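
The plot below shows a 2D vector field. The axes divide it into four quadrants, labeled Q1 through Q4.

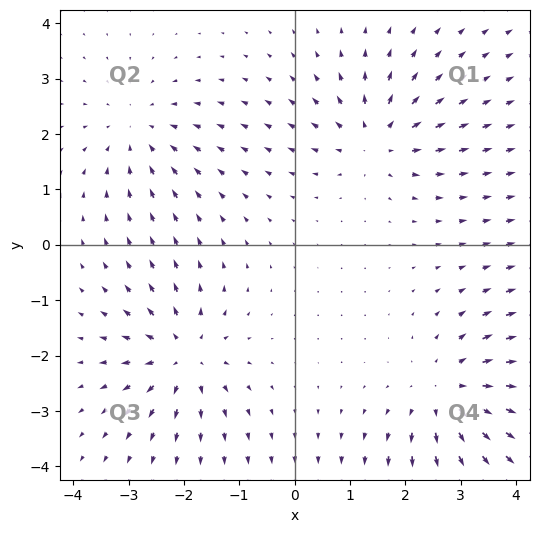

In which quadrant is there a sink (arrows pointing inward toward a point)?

The sink sits at approximately (-2.8, 2.1), which lies in quadrant Q2. The divergence there is about -2, negative as expected for a sink.

Q2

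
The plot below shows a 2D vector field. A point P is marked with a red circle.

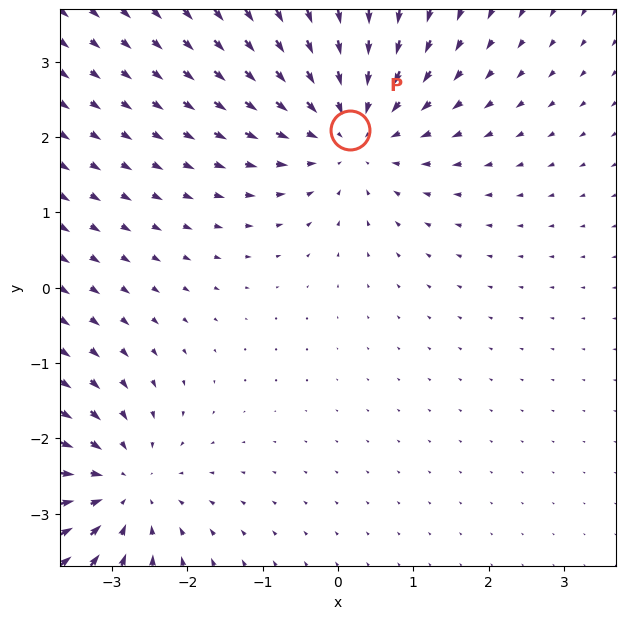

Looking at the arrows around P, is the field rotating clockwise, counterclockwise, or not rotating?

not rotating

Near P at (0.2, 2.1) the arrows show no circulation. The curl there is ≈0.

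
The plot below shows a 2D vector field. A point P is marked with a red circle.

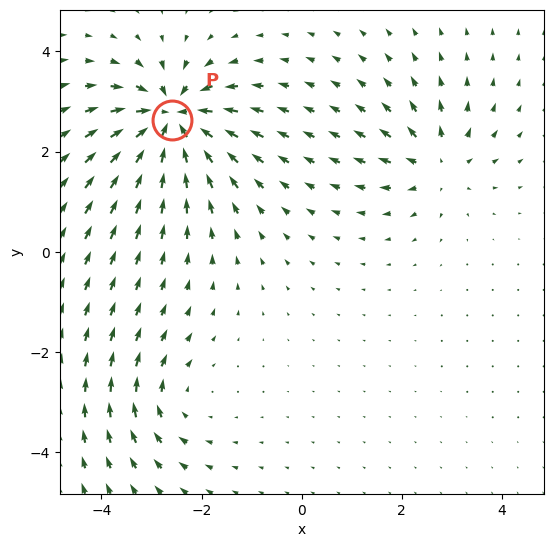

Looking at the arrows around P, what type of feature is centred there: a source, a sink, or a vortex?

At P (-2.6, 2.6) the arrows converge inward. Divergence about -7, curl ≈0 — negative divergence with near-zero curl is a sink.

sink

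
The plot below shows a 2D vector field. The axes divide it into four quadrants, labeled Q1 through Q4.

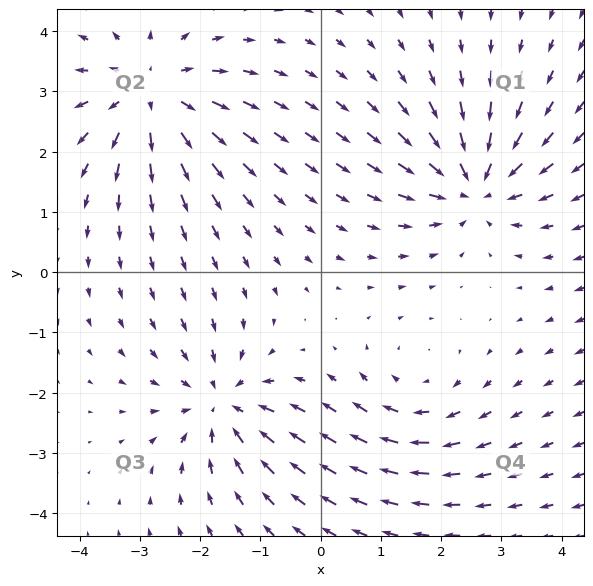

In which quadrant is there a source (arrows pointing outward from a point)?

The source sits at approximately (-2.8, 3.0), which lies in quadrant Q2. The divergence there is about +4, positive as expected for a source.

Q2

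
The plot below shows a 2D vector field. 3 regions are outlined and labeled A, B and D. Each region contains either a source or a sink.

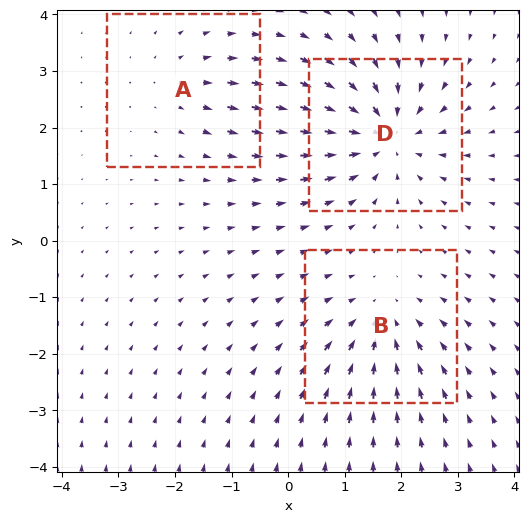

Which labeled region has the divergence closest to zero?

A

Divergence at each region's feature centre — A: about +2, B: about -3, D: about -5. Region A is closest to zero.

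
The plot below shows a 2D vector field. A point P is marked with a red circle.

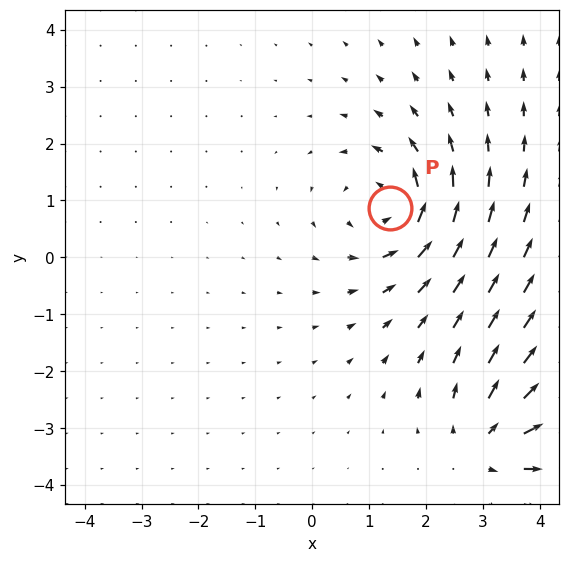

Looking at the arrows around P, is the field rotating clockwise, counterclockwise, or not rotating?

counterclockwise

Near P at (1.4, 0.9) the arrows circulate counterclockwise. The curl (z-component) there is about +5; positive curl means counterclockwise rotation.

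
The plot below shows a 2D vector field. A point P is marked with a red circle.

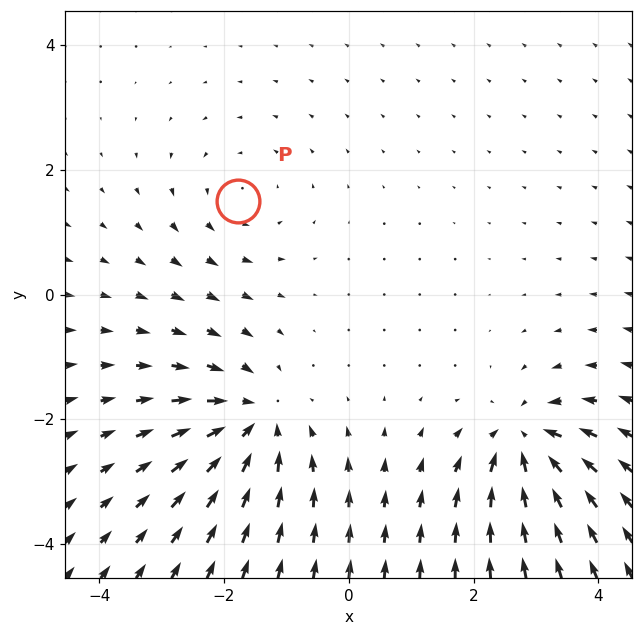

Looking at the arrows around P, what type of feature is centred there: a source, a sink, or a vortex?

At P (-1.8, 1.5) the arrows circulate counterclockwise. Divergence ≈0, curl about +2 — near-zero divergence with nonzero curl is a vortex.

vortex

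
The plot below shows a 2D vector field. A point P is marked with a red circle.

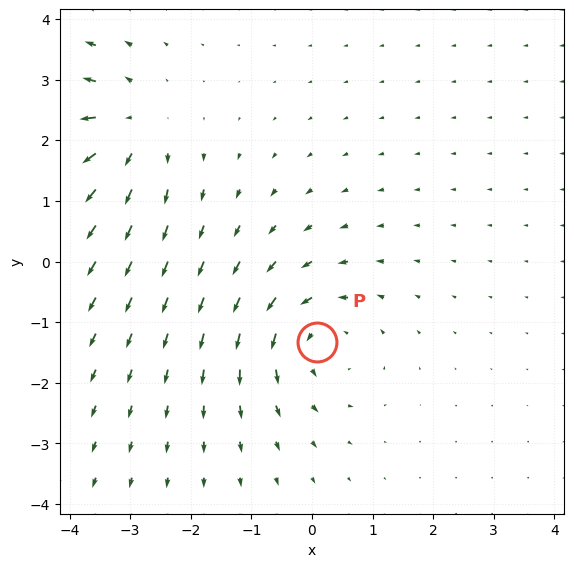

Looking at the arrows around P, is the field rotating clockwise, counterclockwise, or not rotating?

Near P at (0.1, -1.3) the arrows circulate counterclockwise. The curl (z-component) there is about +4; positive curl means counterclockwise rotation.

counterclockwise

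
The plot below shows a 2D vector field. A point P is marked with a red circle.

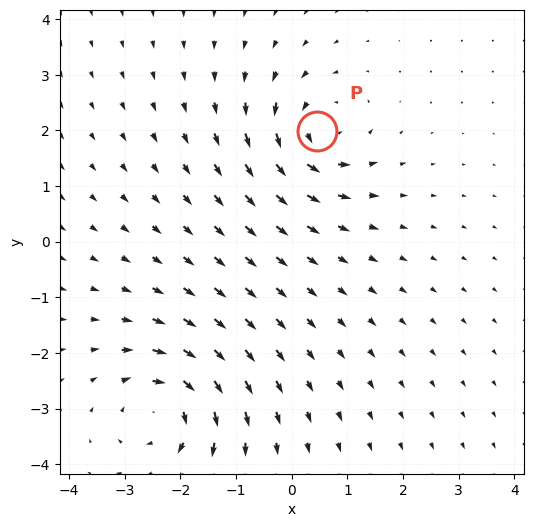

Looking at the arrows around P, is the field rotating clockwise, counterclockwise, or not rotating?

counterclockwise

Near P at (0.5, 2.0) the arrows circulate counterclockwise. The curl (z-component) there is about +5; positive curl means counterclockwise rotation.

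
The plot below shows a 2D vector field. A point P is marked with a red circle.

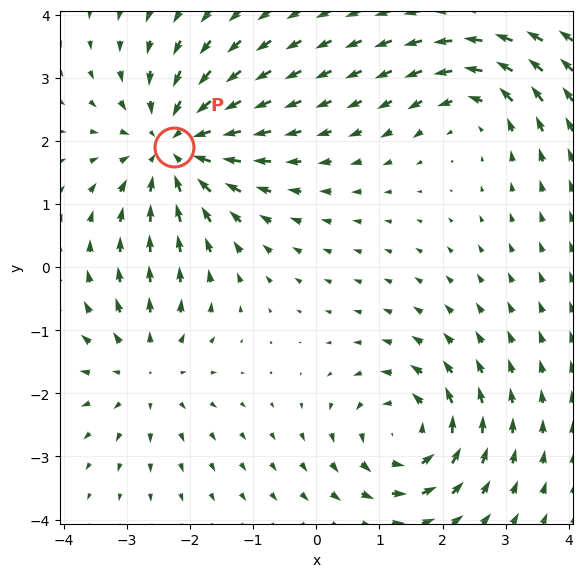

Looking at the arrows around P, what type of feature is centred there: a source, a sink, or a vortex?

At P (-2.3, 1.9) the arrows converge inward. Divergence about -4, curl ≈0 — negative divergence with near-zero curl is a sink.

sink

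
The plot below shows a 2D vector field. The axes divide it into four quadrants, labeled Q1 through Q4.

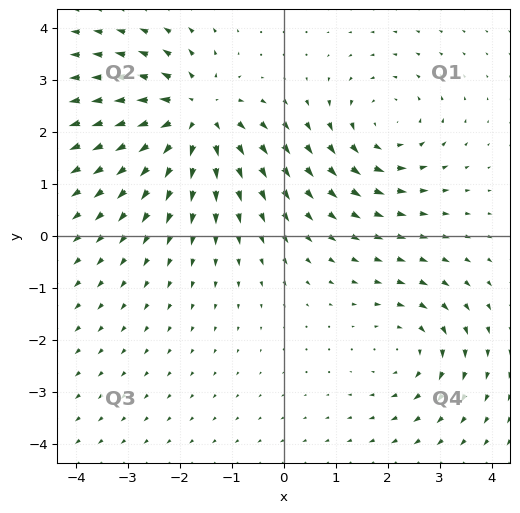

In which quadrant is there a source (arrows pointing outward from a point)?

The source sits at approximately (-1.7, 2.3), which lies in quadrant Q2. The divergence there is about +5, positive as expected for a source.

Q2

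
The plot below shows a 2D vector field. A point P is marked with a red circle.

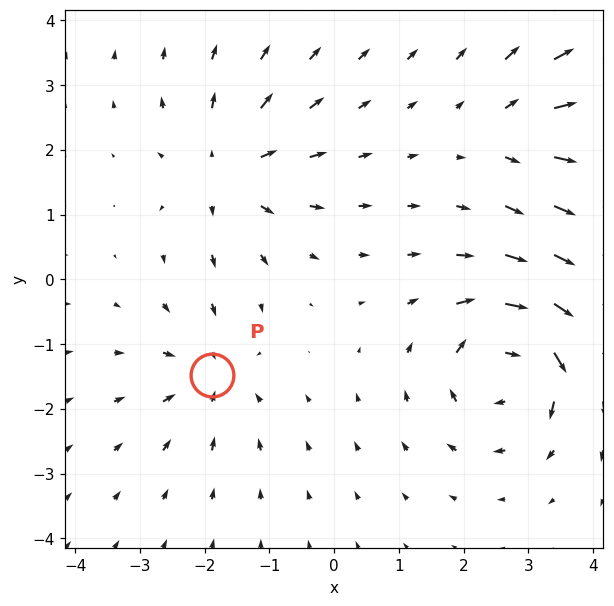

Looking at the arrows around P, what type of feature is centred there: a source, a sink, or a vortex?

At P (-1.9, -1.5) the arrows converge inward. Divergence about -4, curl ≈0 — negative divergence with near-zero curl is a sink.

sink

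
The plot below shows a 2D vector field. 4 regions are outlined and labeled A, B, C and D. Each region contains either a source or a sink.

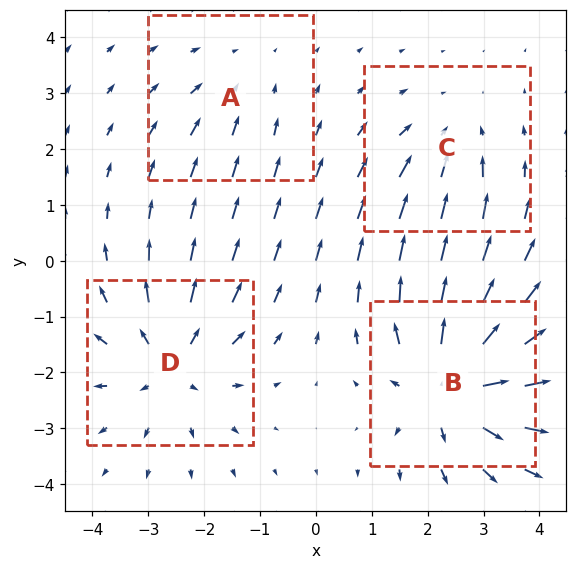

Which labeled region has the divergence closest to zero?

A

Divergence at each region's feature centre — A: about -2, B: about +6, C: about -3, D: about +5. Region A is closest to zero.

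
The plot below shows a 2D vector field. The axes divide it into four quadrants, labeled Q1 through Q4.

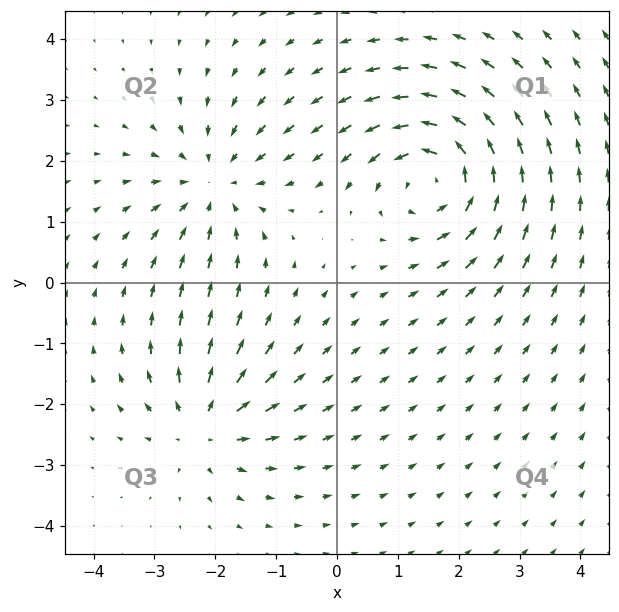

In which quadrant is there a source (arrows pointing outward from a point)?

The source sits at approximately (-2.2, -2.4), which lies in quadrant Q3. The divergence there is about +3, positive as expected for a source.

Q3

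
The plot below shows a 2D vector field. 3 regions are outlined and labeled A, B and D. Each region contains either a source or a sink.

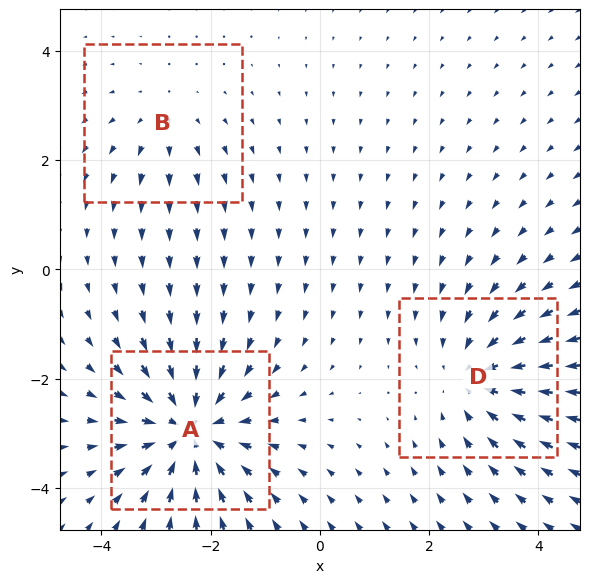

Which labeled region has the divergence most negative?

Divergence at each region's feature centre — A: about -4, B: about +2, D: about -3. Region A is most negative.

A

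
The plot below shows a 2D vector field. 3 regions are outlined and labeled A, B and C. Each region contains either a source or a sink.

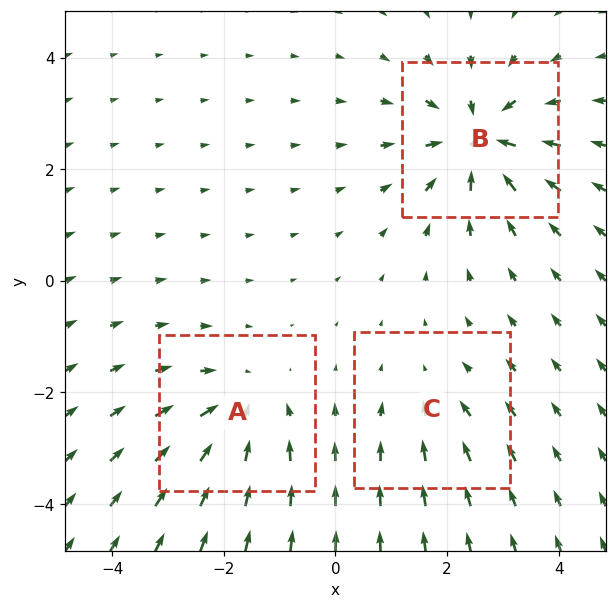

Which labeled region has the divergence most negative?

B

Divergence at each region's feature centre — A: about -4, B: about -6, C: about -2. Region B is most negative.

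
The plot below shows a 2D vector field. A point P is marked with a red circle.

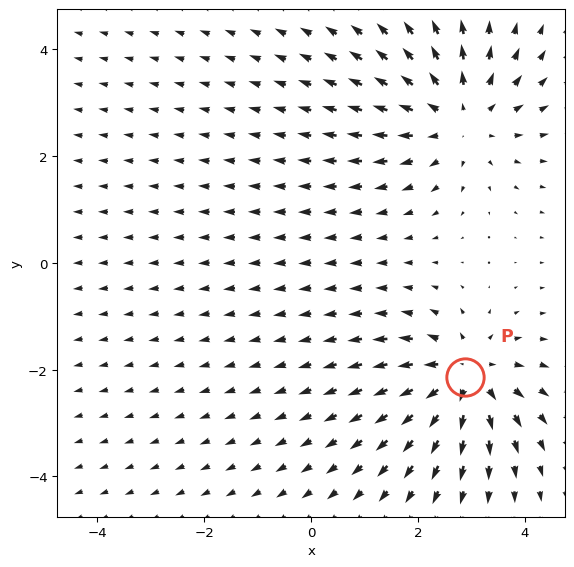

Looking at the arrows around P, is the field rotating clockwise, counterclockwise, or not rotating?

not rotating

Near P at (2.9, -2.1) the arrows show no circulation. The curl there is ≈0.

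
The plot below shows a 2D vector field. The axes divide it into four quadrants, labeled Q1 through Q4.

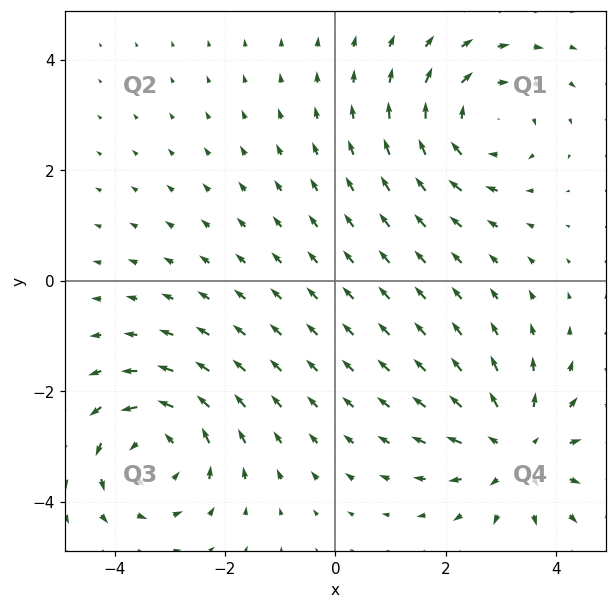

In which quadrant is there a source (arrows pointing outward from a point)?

The source sits at approximately (3.3, -3.1), which lies in quadrant Q4. The divergence there is about +4, positive as expected for a source.

Q4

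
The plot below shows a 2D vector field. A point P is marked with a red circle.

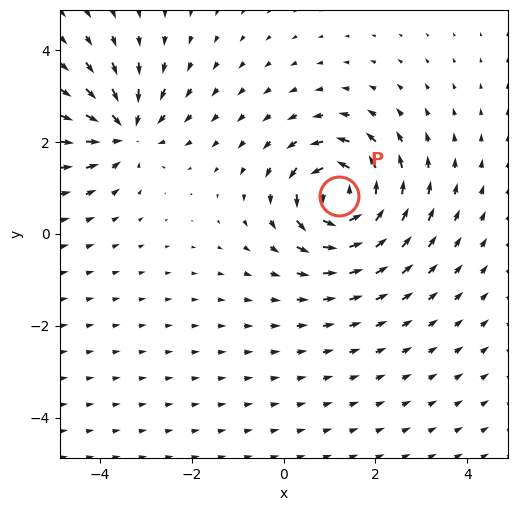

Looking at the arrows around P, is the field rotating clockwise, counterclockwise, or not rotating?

Near P at (1.2, 0.8) the arrows circulate counterclockwise. The curl (z-component) there is about +6; positive curl means counterclockwise rotation.

counterclockwise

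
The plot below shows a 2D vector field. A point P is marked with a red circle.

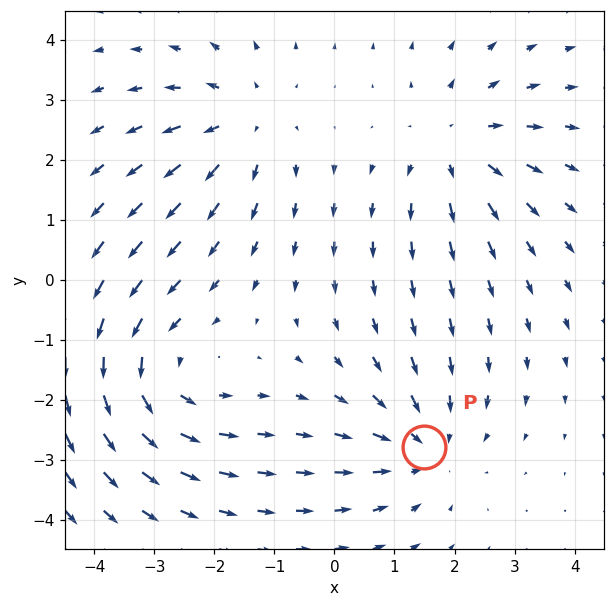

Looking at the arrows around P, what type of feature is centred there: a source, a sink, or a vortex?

sink

At P (1.5, -2.8) the arrows converge inward. Divergence about -3, curl ≈0 — negative divergence with near-zero curl is a sink.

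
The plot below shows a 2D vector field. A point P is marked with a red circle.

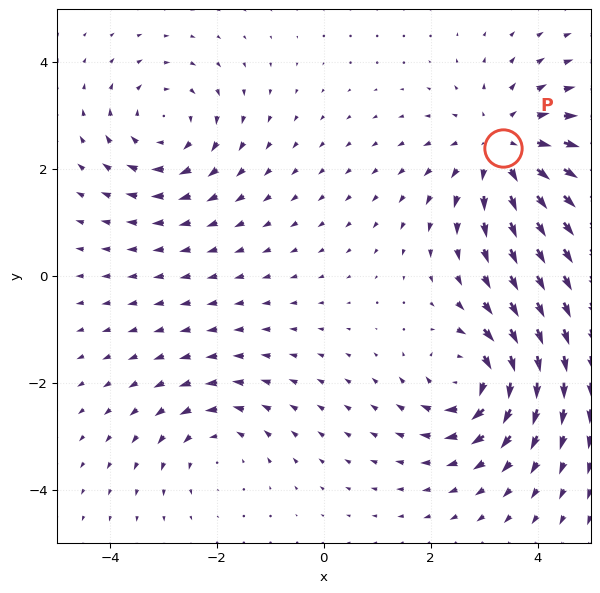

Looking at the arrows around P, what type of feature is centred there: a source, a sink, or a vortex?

source

At P (3.4, 2.4) the arrows spread outward. Divergence about +4, curl ≈0 — positive divergence with near-zero curl is a source.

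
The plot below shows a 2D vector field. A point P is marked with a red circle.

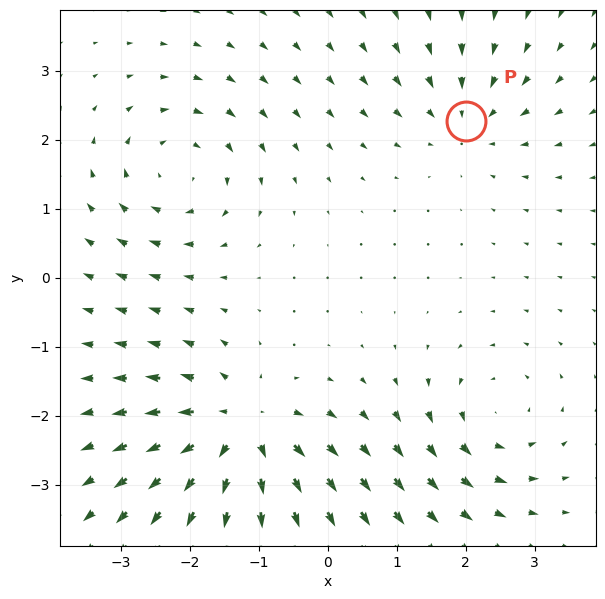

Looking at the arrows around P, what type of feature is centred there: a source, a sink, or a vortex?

sink

At P (2.0, 2.3) the arrows converge inward. Divergence about -3, curl ≈0 — negative divergence with near-zero curl is a sink.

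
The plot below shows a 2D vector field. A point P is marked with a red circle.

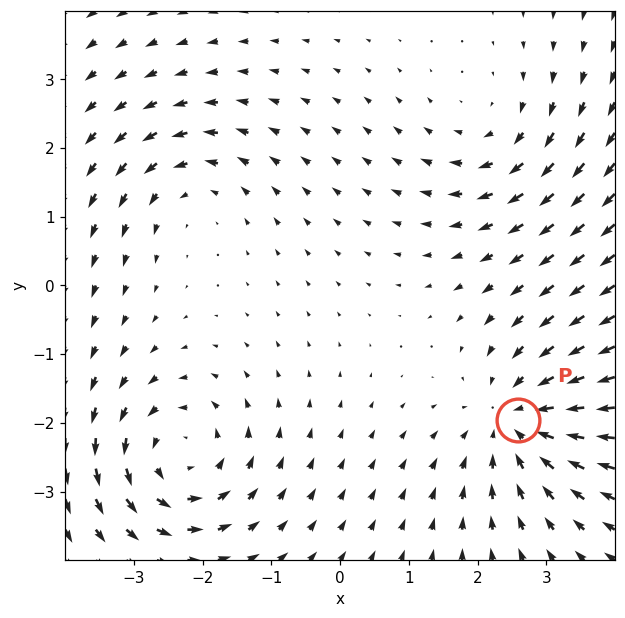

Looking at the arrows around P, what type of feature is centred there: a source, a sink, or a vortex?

At P (2.6, -2.0) the arrows converge inward. Divergence about -4, curl ≈0 — negative divergence with near-zero curl is a sink.

sink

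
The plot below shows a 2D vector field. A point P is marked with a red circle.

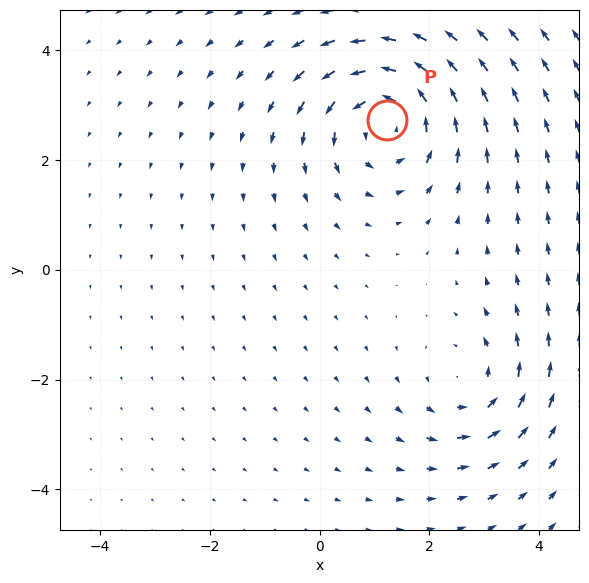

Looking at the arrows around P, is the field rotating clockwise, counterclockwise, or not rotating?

counterclockwise

Near P at (1.2, 2.7) the arrows circulate counterclockwise. The curl (z-component) there is about +4; positive curl means counterclockwise rotation.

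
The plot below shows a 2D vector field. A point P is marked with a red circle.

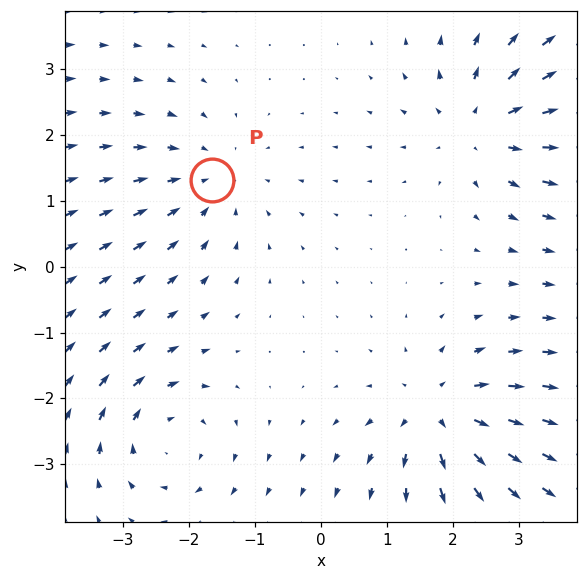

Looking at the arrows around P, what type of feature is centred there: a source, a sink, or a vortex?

At P (-1.7, 1.3) the arrows converge inward. Divergence about -2, curl ≈0 — negative divergence with near-zero curl is a sink.

sink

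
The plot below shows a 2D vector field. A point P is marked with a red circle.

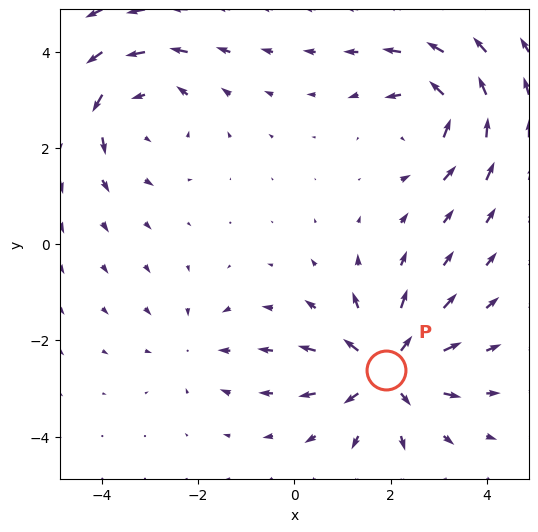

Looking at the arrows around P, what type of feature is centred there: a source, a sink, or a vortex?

At P (1.9, -2.6) the arrows spread outward. Divergence about +5, curl ≈0 — positive divergence with near-zero curl is a source.

source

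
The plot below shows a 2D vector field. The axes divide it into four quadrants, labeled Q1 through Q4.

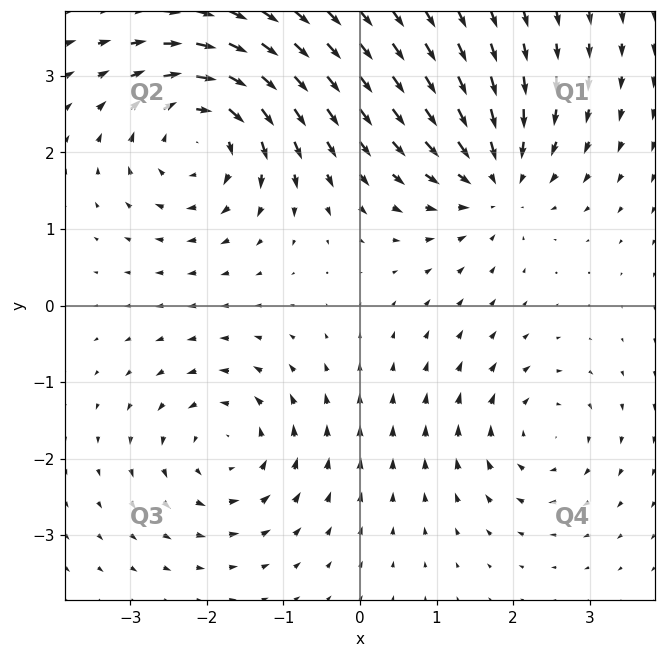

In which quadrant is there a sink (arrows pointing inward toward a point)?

Q1

The sink sits at approximately (1.8, 1.6), which lies in quadrant Q1. The divergence there is about -5, negative as expected for a sink.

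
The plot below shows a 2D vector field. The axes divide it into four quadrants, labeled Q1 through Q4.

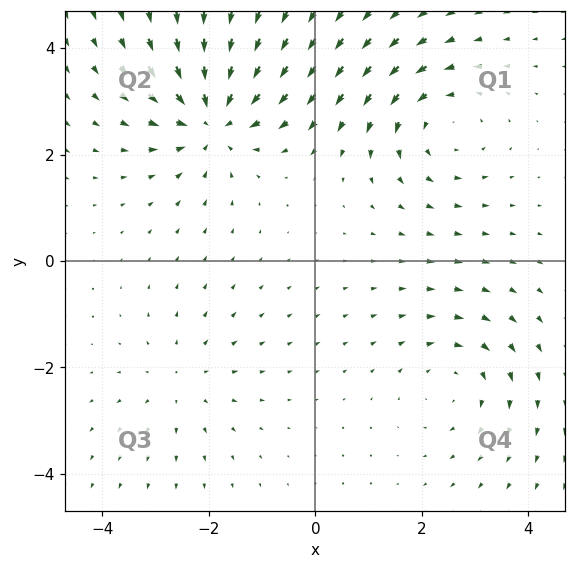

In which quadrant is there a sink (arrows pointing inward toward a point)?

The sink sits at approximately (-1.9, 2.7), which lies in quadrant Q2. The divergence there is about -5, negative as expected for a sink.

Q2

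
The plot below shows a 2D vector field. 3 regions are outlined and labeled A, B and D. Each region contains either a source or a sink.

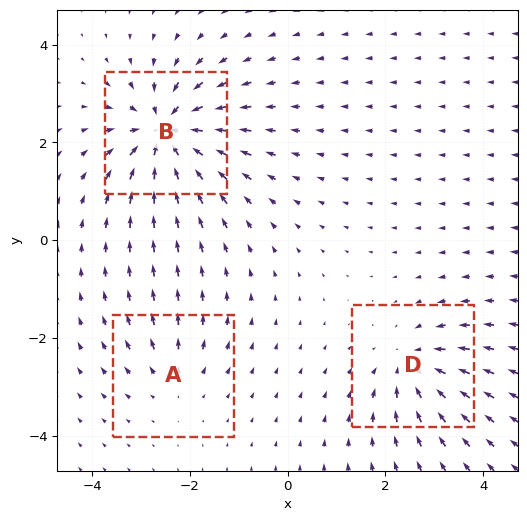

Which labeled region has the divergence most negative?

B

Divergence at each region's feature centre — A: about +2, B: about -6, D: about -4. Region B is most negative.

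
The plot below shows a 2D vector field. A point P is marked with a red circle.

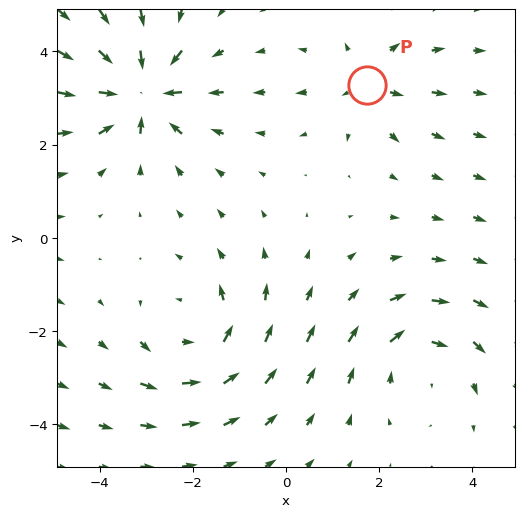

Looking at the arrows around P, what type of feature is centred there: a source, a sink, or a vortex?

source

At P (1.7, 3.3) the arrows spread outward. Divergence about +3, curl ≈0 — positive divergence with near-zero curl is a source.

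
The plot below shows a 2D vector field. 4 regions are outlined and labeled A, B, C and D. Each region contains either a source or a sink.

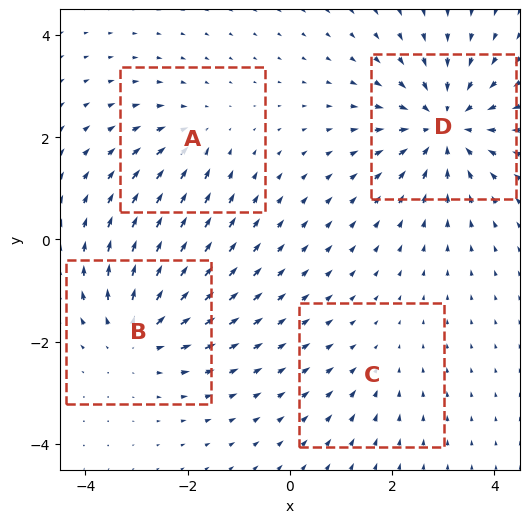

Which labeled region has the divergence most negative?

Divergence at each region's feature centre — A: about -3, B: about +5, C: about -2, D: about -6. Region D is most negative.

D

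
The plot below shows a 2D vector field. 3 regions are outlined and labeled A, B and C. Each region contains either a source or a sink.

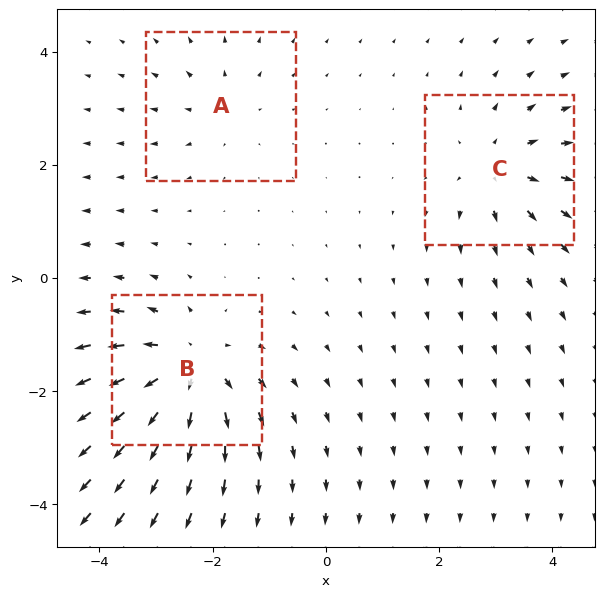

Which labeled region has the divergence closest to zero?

Divergence at each region's feature centre — A: about +2, B: about +5, C: about +3. Region A is closest to zero.

A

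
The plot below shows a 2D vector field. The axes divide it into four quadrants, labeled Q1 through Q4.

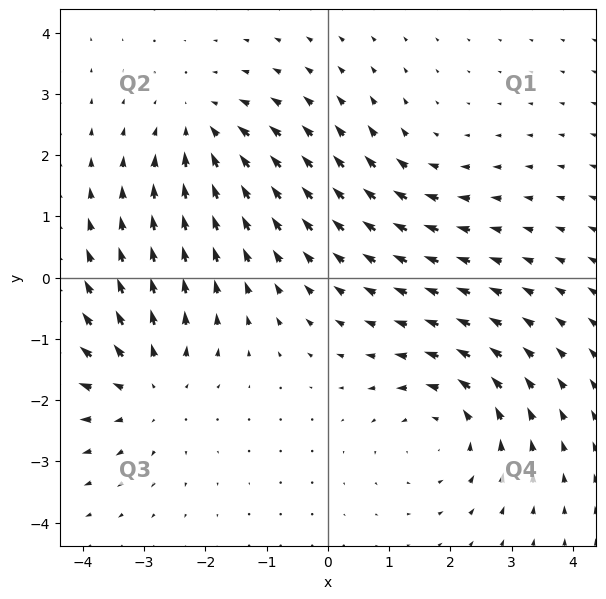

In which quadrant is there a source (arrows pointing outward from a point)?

Q3

The source sits at approximately (-3.0, -1.8), which lies in quadrant Q3. The divergence there is about +3, positive as expected for a source.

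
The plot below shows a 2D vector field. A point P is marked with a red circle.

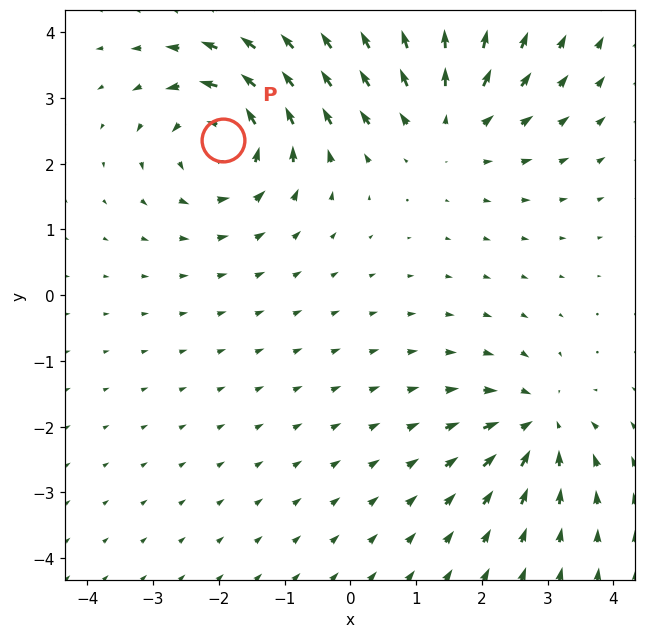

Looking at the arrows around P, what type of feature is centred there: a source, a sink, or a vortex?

vortex

At P (-1.9, 2.4) the arrows circulate counterclockwise. Divergence ≈0, curl about +6 — near-zero divergence with nonzero curl is a vortex.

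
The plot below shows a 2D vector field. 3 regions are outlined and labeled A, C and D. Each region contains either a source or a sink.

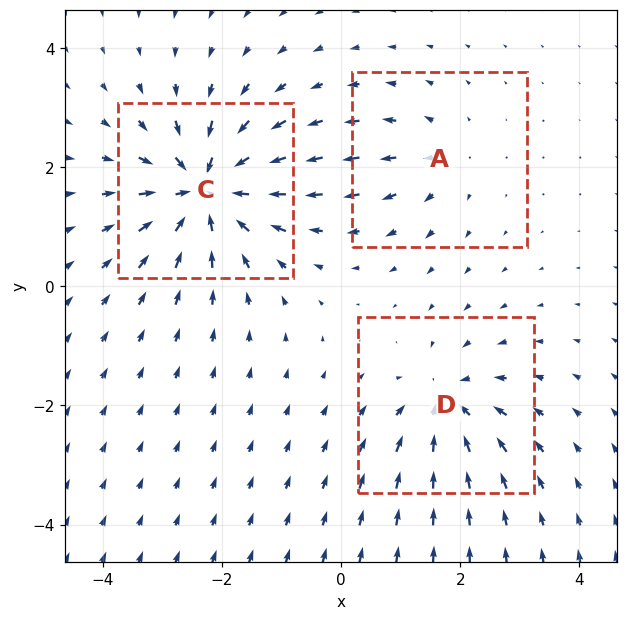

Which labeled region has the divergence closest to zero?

A

Divergence at each region's feature centre — A: about +2, C: about -6, D: about -4. Region A is closest to zero.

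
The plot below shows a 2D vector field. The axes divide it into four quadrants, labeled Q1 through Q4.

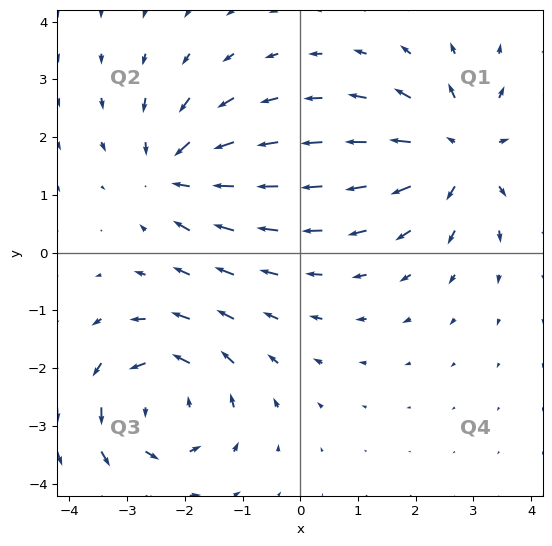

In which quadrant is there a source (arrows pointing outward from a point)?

Q1

The source sits at approximately (2.8, 1.7), which lies in quadrant Q1. The divergence there is about +5, positive as expected for a source.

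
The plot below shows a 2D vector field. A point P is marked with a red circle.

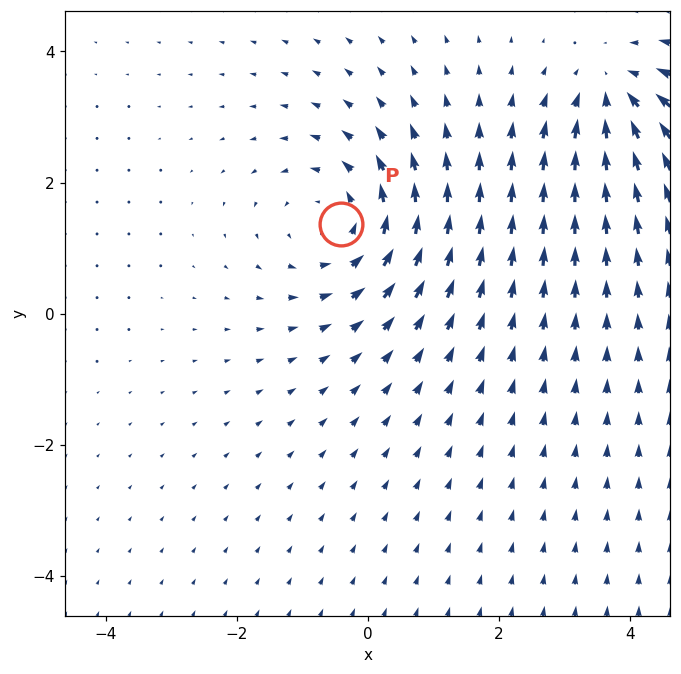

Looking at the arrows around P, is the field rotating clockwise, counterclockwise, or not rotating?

counterclockwise

Near P at (-0.4, 1.4) the arrows circulate counterclockwise. The curl (z-component) there is about +4; positive curl means counterclockwise rotation.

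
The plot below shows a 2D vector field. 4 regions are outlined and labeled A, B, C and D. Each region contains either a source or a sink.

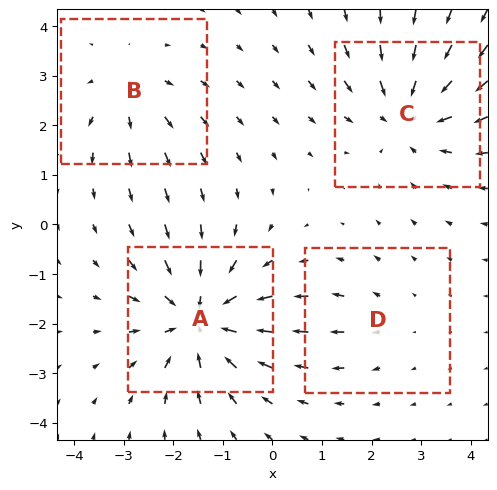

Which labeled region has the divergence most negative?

Divergence at each region's feature centre — A: about -6, B: about +3, C: about -5, D: about +2. Region A is most negative.

A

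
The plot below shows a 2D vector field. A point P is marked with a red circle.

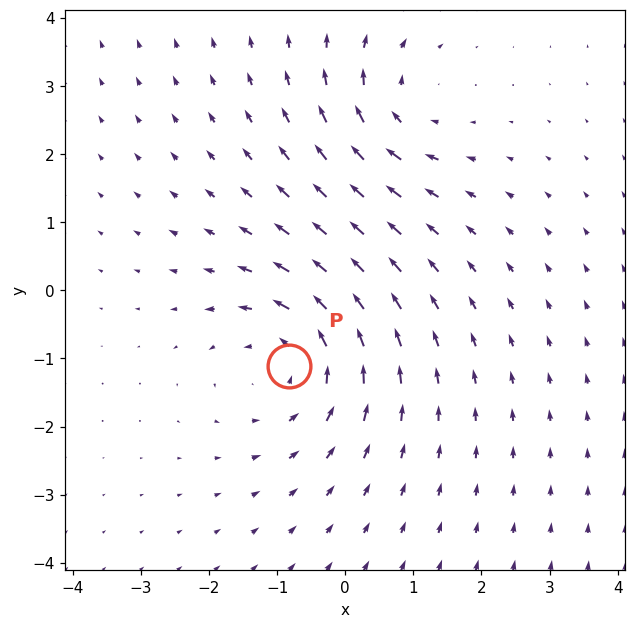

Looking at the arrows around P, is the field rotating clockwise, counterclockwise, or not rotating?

Near P at (-0.8, -1.1) the arrows circulate counterclockwise. The curl (z-component) there is about +4; positive curl means counterclockwise rotation.

counterclockwise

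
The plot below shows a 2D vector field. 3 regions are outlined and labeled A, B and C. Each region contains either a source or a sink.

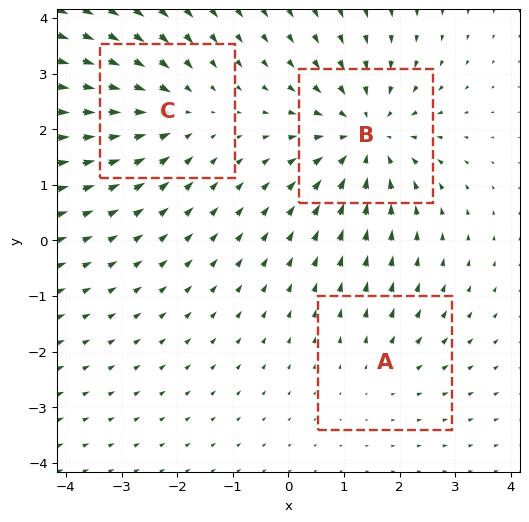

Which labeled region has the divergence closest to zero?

A

Divergence at each region's feature centre — A: about +2, B: about -4, C: about -3. Region A is closest to zero.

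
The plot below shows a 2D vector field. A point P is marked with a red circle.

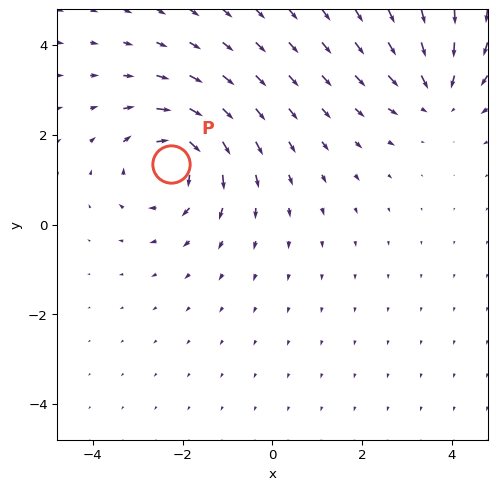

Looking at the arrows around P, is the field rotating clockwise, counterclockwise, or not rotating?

clockwise

Near P at (-2.2, 1.4) the arrows circulate clockwise. The curl (z-component) there is about -5; negative curl means clockwise rotation.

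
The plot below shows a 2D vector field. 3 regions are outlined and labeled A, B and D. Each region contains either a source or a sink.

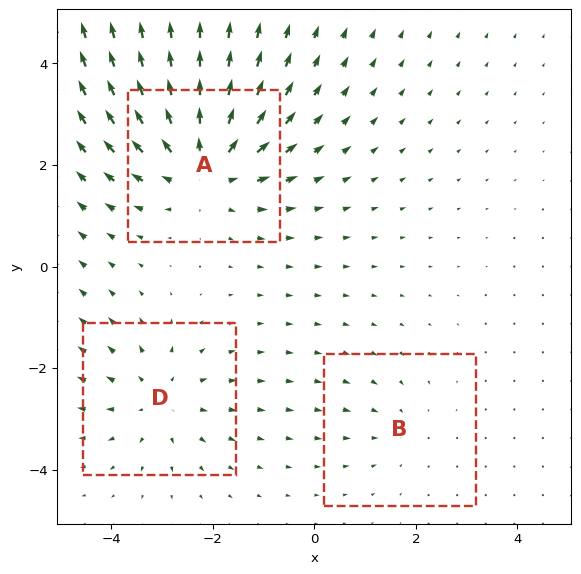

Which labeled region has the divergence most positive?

Divergence at each region's feature centre — A: about +4, B: about -2, D: about +3. Region A is most positive.

A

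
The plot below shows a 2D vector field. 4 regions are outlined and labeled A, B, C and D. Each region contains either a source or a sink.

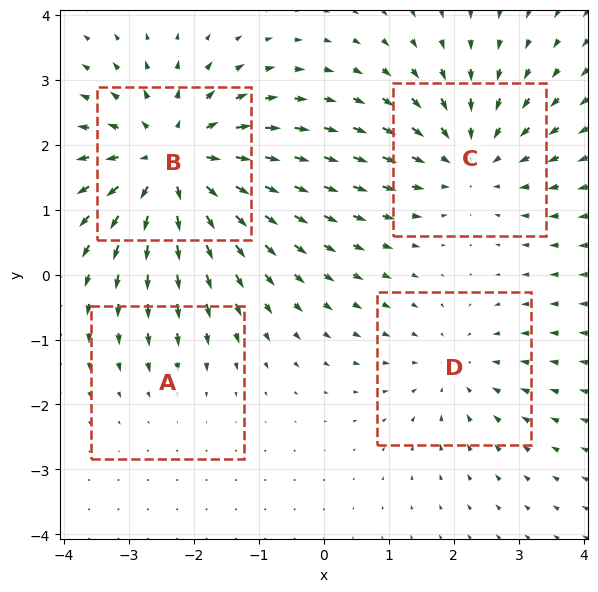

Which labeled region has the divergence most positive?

Divergence at each region's feature centre — A: about -2, B: about +7, C: about -4, D: about -3. Region B is most positive.

B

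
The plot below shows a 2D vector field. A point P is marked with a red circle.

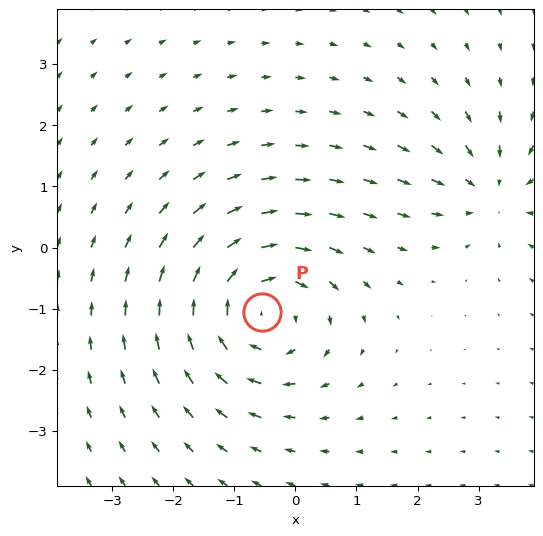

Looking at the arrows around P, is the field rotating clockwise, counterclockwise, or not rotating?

Near P at (-0.5, -1.1) the arrows circulate clockwise. The curl (z-component) there is about -4; negative curl means clockwise rotation.

clockwise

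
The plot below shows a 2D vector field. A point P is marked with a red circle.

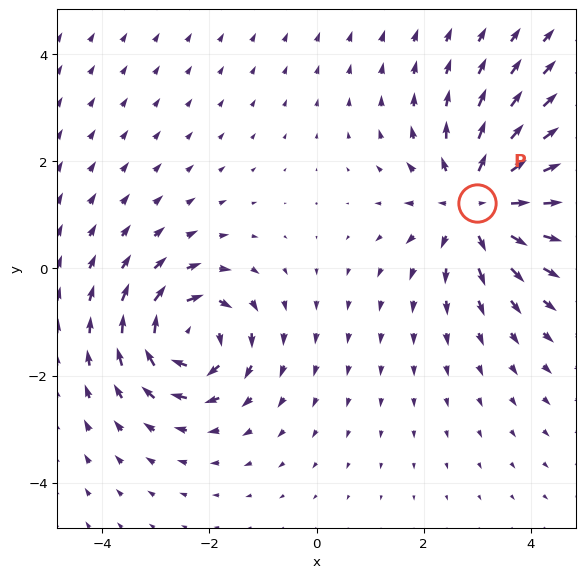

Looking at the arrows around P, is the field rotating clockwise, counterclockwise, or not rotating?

not rotating

Near P at (3.0, 1.2) the arrows show no circulation. The curl there is ≈0.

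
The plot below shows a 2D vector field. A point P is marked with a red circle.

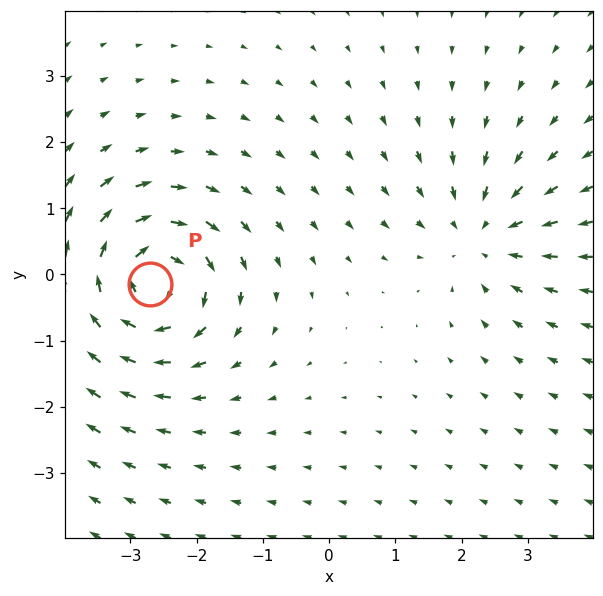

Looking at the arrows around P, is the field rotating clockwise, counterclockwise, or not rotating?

clockwise

Near P at (-2.7, -0.1) the arrows circulate clockwise. The curl (z-component) there is about -6; negative curl means clockwise rotation.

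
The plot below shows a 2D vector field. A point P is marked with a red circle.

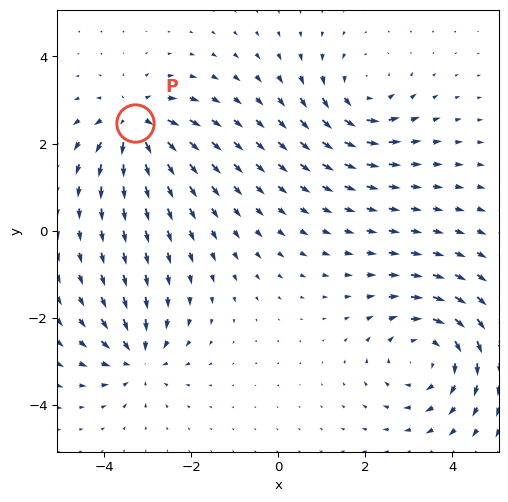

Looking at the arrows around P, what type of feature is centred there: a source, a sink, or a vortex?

source

At P (-3.3, 2.5) the arrows spread outward. Divergence about +5, curl ≈0 — positive divergence with near-zero curl is a source.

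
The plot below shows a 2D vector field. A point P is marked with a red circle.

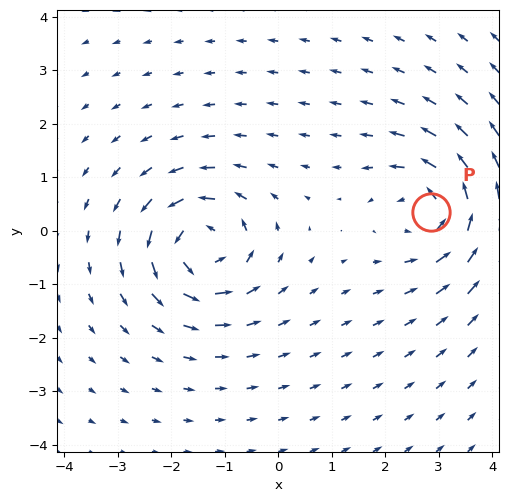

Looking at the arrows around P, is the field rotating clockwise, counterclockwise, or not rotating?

Near P at (2.9, 0.3) the arrows circulate counterclockwise. The curl (z-component) there is about +5; positive curl means counterclockwise rotation.

counterclockwise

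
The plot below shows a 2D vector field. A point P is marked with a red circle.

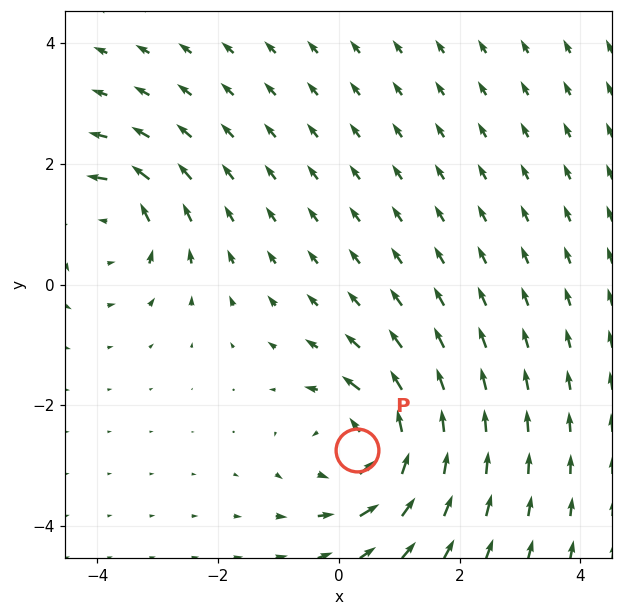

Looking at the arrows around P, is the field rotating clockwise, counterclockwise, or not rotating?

counterclockwise

Near P at (0.3, -2.7) the arrows circulate counterclockwise. The curl (z-component) there is about +6; positive curl means counterclockwise rotation.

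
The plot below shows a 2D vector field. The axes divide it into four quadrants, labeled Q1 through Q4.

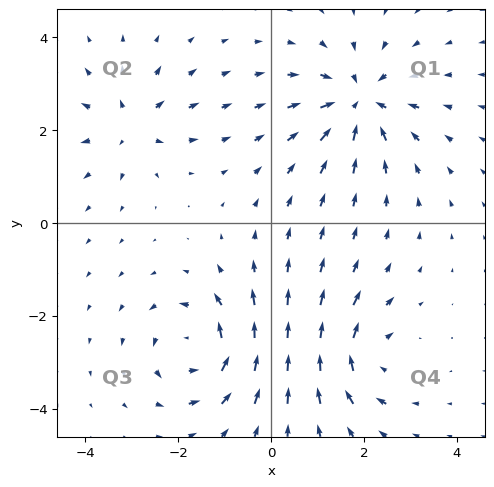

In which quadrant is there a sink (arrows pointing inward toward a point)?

The sink sits at approximately (1.9, 2.6), which lies in quadrant Q1. The divergence there is about -5, negative as expected for a sink.

Q1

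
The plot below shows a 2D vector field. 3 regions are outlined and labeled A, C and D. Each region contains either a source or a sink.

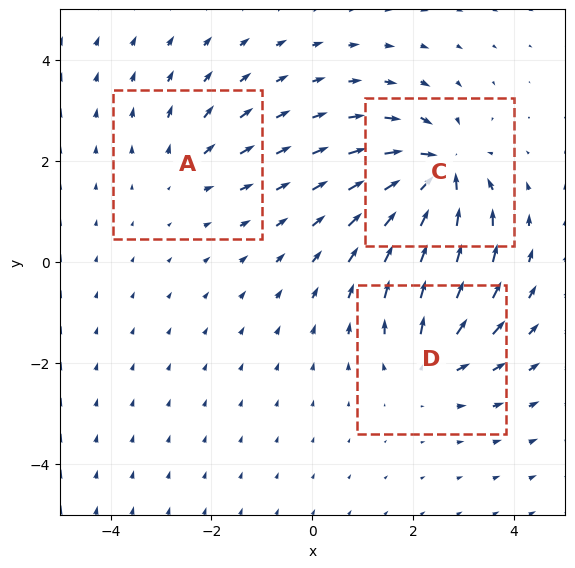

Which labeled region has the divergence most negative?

C

Divergence at each region's feature centre — A: about +2, C: about -6, D: about +3. Region C is most negative.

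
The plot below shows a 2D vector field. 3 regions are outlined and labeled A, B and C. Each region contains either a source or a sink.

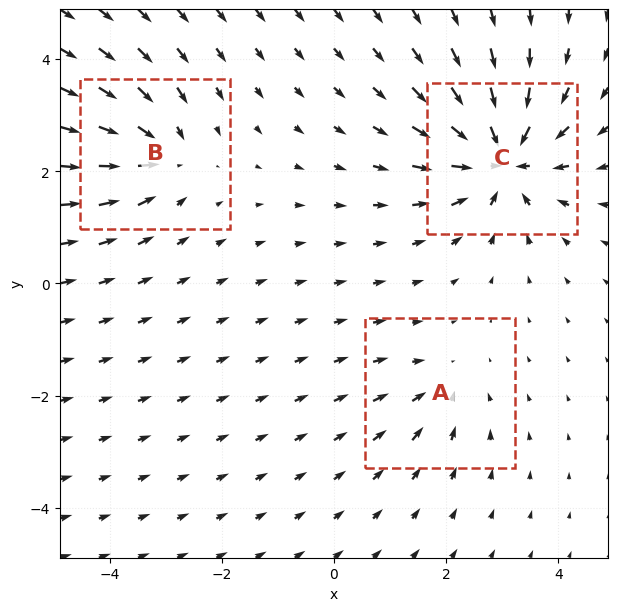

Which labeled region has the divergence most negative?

Divergence at each region's feature centre — A: about -3, B: about -4, C: about -6. Region C is most negative.

C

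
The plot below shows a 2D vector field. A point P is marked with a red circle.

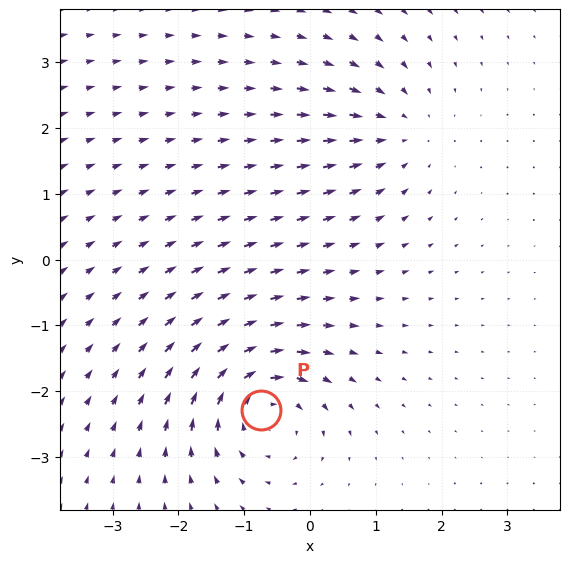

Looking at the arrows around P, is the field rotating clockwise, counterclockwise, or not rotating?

clockwise

Near P at (-0.7, -2.3) the arrows circulate clockwise. The curl (z-component) there is about -6; negative curl means clockwise rotation.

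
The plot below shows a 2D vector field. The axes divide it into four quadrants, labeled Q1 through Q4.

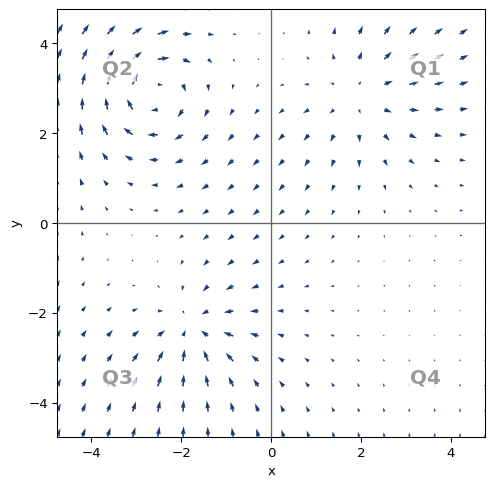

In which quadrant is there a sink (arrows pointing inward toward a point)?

The sink sits at approximately (-1.7, -2.4), which lies in quadrant Q3. The divergence there is about -4, negative as expected for a sink.

Q3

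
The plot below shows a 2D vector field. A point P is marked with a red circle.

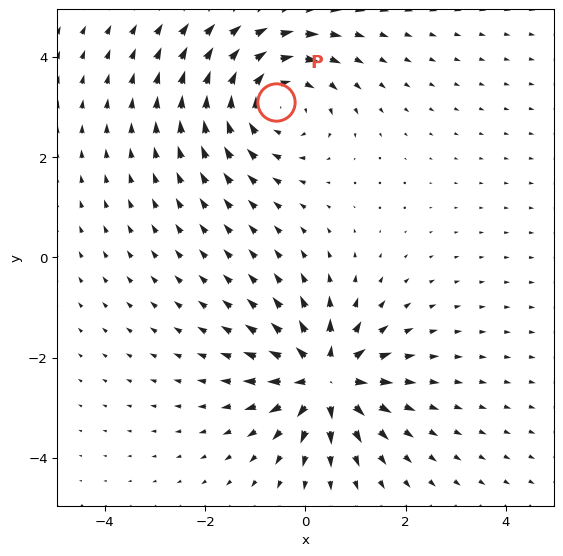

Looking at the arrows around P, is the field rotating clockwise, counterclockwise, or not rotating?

clockwise

Near P at (-0.6, 3.1) the arrows circulate clockwise. The curl (z-component) there is about -4; negative curl means clockwise rotation.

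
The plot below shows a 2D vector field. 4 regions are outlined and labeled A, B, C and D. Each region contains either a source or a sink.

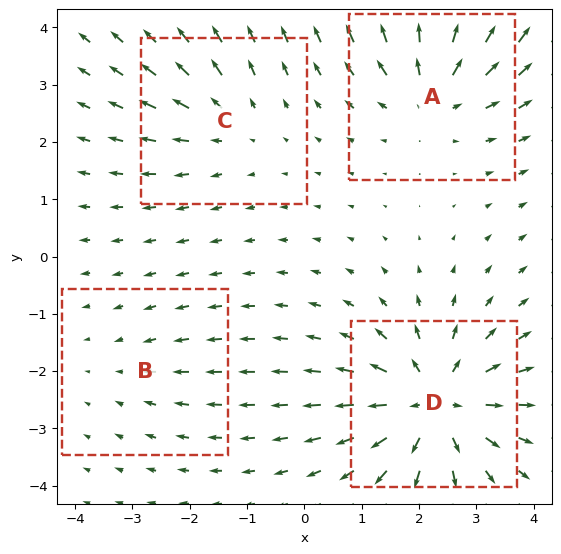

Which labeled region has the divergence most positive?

D

Divergence at each region's feature centre — A: about +5, B: about -2, C: about +3, D: about +7. Region D is most positive.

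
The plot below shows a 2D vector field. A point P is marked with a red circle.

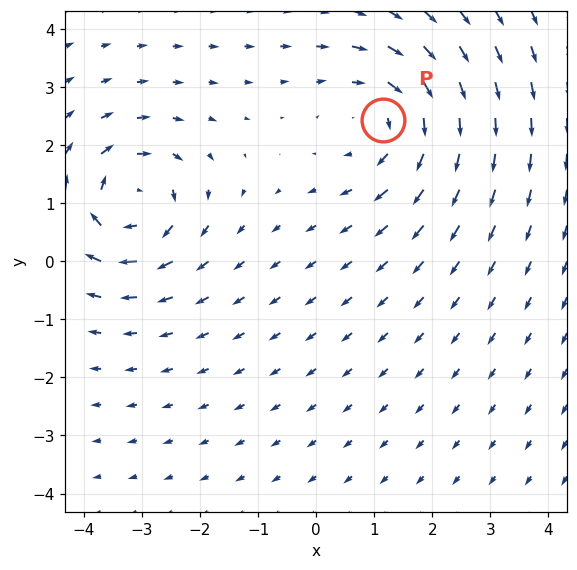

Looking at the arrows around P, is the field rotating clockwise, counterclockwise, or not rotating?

clockwise

Near P at (1.2, 2.4) the arrows circulate clockwise. The curl (z-component) there is about -4; negative curl means clockwise rotation.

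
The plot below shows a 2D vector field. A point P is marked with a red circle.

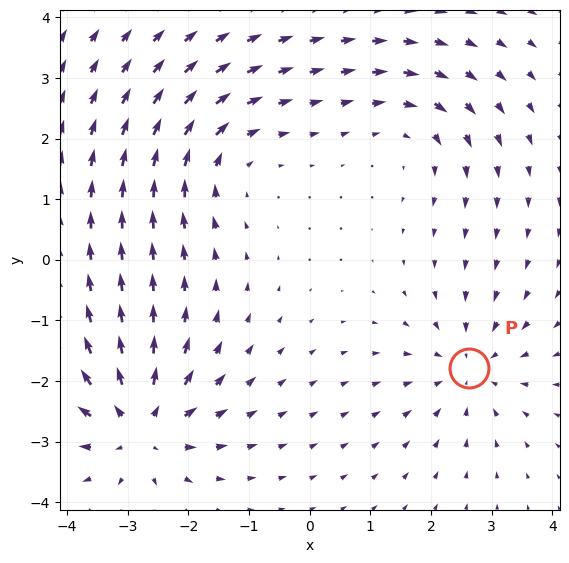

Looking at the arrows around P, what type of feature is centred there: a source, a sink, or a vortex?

sink

At P (2.6, -1.8) the arrows converge inward. Divergence about -3, curl ≈0 — negative divergence with near-zero curl is a sink.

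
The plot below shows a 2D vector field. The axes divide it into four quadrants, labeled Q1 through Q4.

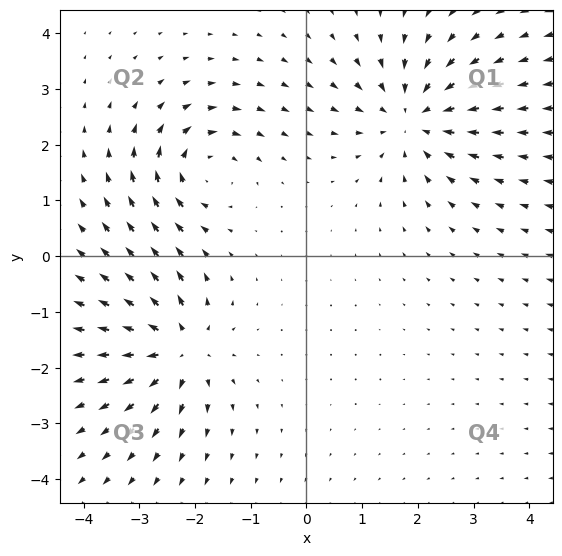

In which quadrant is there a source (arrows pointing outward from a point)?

Q3

The source sits at approximately (-2.3, -1.7), which lies in quadrant Q3. The divergence there is about +5, positive as expected for a source.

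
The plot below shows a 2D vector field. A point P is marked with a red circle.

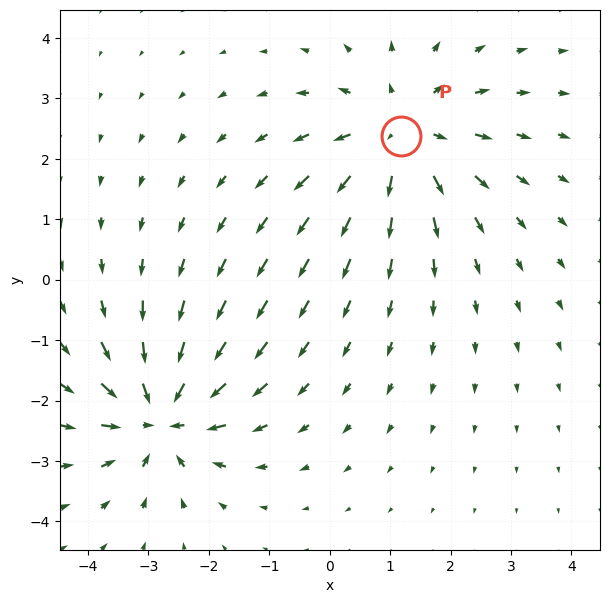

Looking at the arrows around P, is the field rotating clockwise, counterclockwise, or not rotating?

Near P at (1.2, 2.4) the arrows show no circulation. The curl there is ≈0.

not rotating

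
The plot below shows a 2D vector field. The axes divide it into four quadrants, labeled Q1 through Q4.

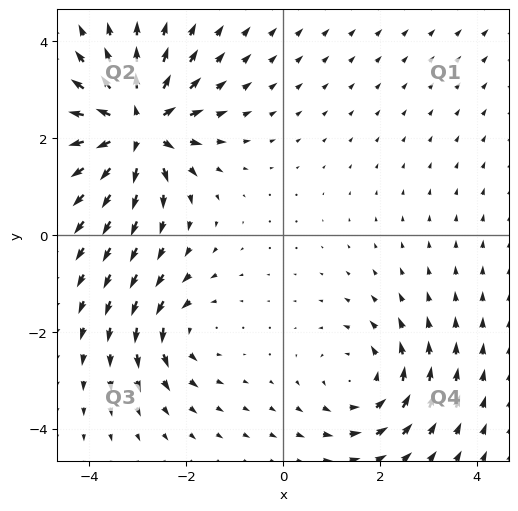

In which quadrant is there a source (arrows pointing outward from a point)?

The source sits at approximately (-3.0, 2.2), which lies in quadrant Q2. The divergence there is about +7, positive as expected for a source.

Q2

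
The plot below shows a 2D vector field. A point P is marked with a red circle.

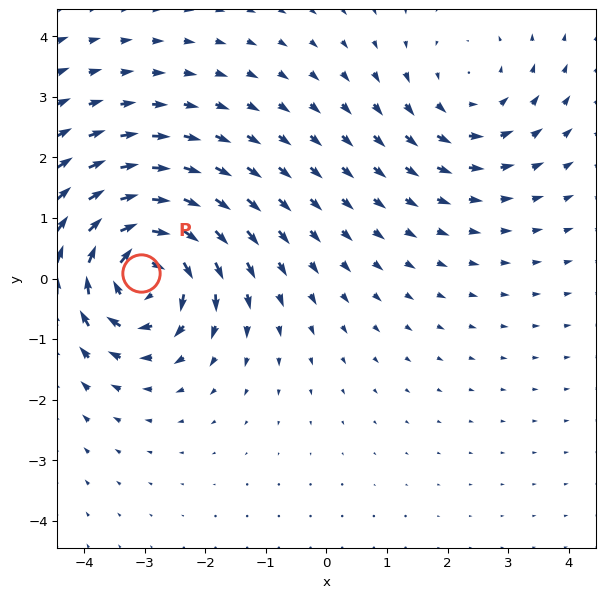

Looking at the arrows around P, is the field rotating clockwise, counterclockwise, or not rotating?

Near P at (-3.1, 0.1) the arrows circulate clockwise. The curl (z-component) there is about -6; negative curl means clockwise rotation.

clockwise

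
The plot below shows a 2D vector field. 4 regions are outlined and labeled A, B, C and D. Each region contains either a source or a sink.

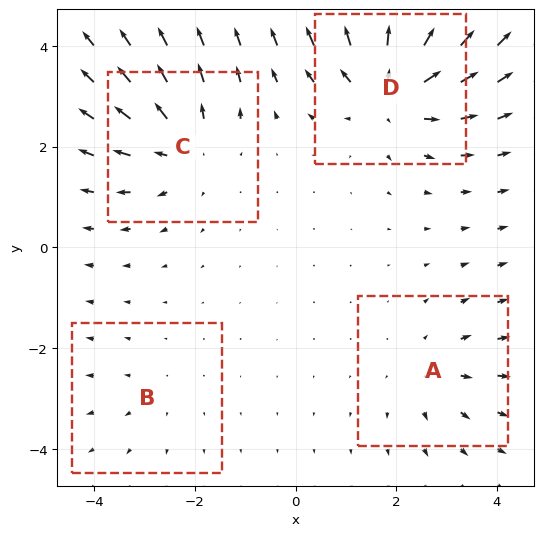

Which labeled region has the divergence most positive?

Divergence at each region's feature centre — A: about +3, B: about +2, C: about +5, D: about +7. Region D is most positive.

D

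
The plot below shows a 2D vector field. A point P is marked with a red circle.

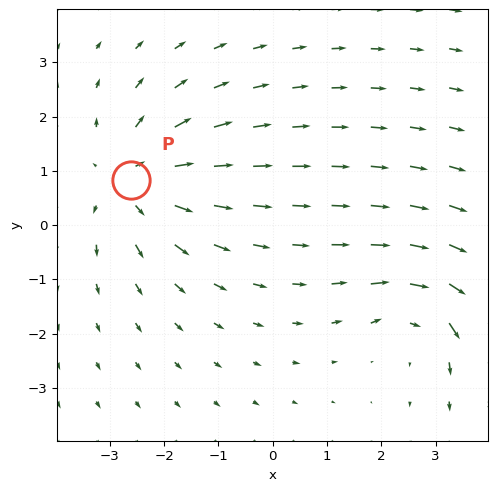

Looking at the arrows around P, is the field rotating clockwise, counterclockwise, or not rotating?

not rotating

Near P at (-2.6, 0.8) the arrows show no circulation. The curl there is ≈0.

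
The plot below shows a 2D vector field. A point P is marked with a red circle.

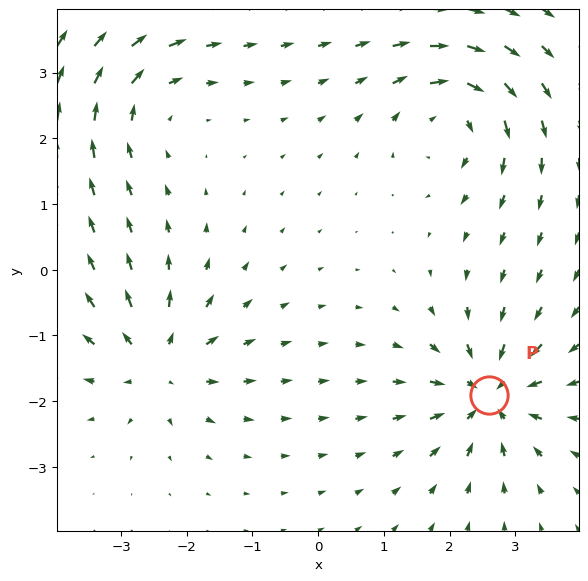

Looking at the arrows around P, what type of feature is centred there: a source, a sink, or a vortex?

sink

At P (2.6, -1.9) the arrows converge inward. Divergence about -7, curl ≈0 — negative divergence with near-zero curl is a sink.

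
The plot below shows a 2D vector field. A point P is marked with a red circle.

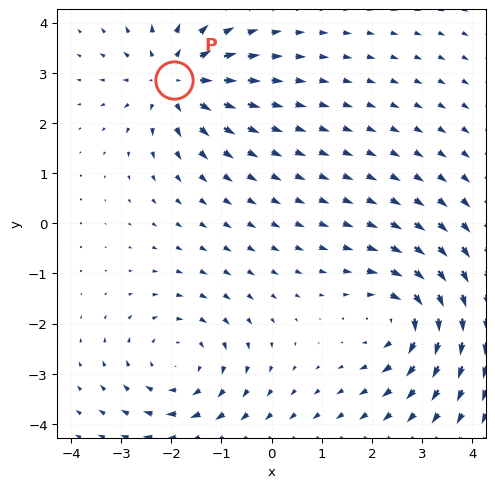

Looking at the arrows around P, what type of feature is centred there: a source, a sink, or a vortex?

source

At P (-1.9, 2.9) the arrows spread outward. Divergence about +4, curl ≈0 — positive divergence with near-zero curl is a source.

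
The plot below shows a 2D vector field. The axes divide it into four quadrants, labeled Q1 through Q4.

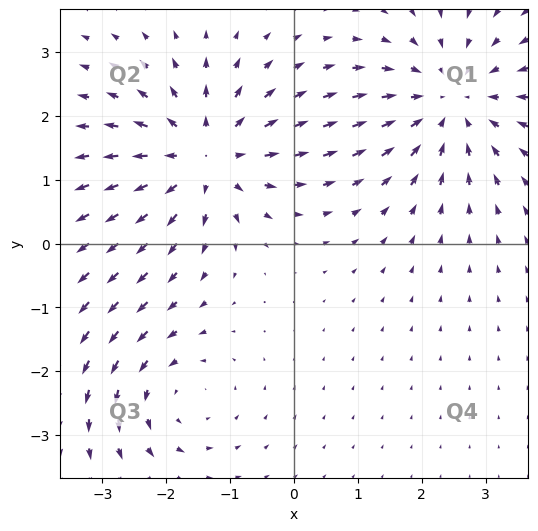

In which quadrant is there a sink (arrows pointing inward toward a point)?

The sink sits at approximately (2.5, 2.2), which lies in quadrant Q1. The divergence there is about -3, negative as expected for a sink.

Q1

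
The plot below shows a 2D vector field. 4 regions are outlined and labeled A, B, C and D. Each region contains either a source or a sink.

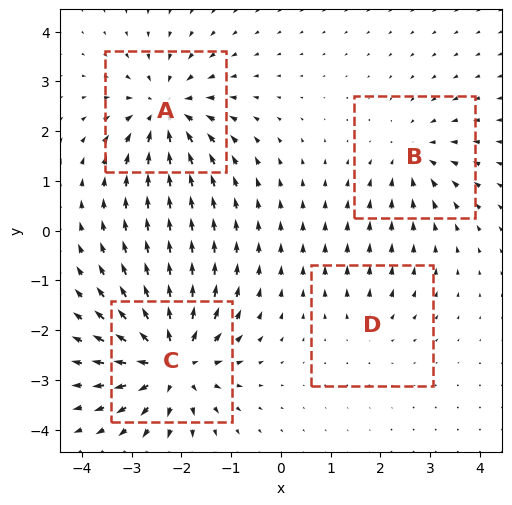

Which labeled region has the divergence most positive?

C

Divergence at each region's feature centre — A: about -6, B: about -4, C: about +8, D: about +2. Region C is most positive.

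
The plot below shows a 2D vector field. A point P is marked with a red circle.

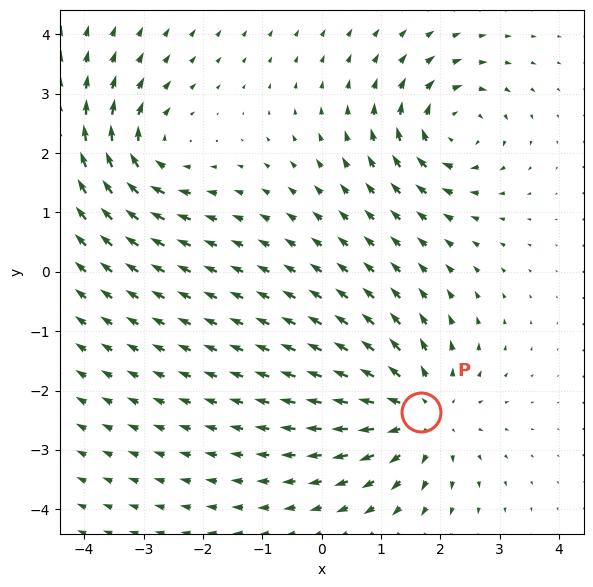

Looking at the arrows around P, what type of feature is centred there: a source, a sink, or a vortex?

At P (1.7, -2.4) the arrows spread outward. Divergence about +3, curl ≈0 — positive divergence with near-zero curl is a source.

source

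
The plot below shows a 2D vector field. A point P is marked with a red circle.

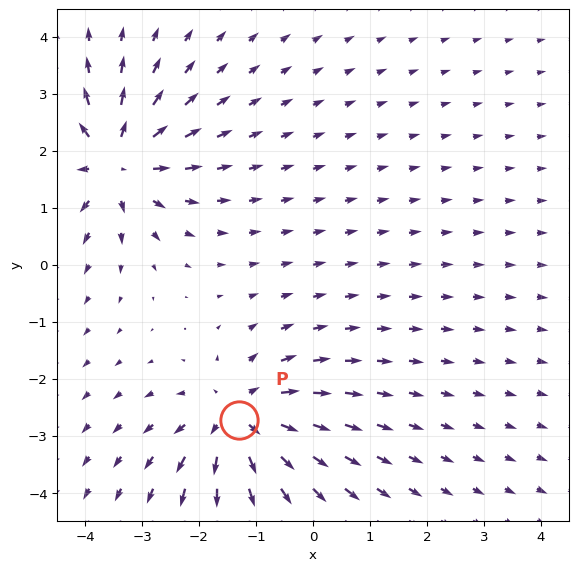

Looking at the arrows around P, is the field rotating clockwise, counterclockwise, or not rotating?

not rotating

Near P at (-1.3, -2.7) the arrows show no circulation. The curl there is ≈0.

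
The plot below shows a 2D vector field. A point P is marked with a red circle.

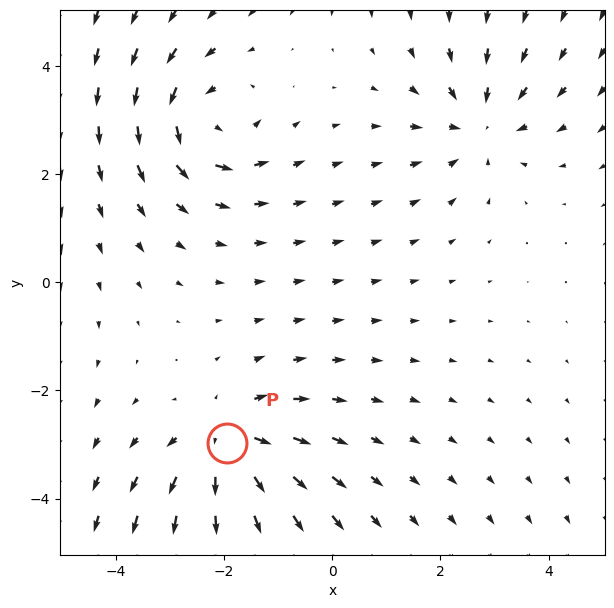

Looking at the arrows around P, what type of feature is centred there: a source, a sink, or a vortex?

At P (-1.9, -3.0) the arrows spread outward. Divergence about +3, curl ≈0 — positive divergence with near-zero curl is a source.

source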